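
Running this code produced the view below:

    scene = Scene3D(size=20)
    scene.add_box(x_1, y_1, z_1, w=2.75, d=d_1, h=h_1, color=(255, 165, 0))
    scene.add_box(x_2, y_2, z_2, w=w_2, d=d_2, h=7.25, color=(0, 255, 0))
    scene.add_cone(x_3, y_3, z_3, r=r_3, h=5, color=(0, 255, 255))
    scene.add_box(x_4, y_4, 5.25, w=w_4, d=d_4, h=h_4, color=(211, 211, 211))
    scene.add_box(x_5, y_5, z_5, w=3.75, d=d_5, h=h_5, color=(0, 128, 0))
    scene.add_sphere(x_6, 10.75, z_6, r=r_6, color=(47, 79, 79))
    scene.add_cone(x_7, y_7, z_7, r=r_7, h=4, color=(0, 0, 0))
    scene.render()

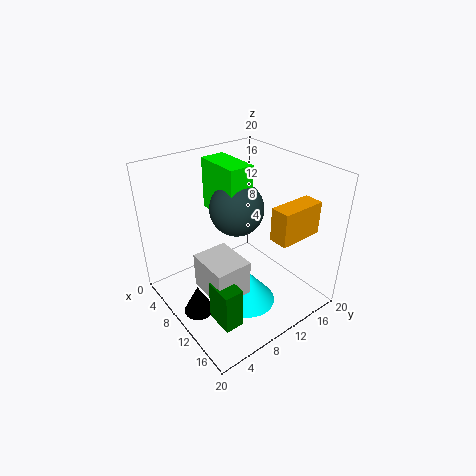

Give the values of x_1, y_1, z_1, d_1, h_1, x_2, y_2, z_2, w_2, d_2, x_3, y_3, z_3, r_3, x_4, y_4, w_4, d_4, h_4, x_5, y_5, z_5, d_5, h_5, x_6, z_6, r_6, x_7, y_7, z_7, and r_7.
x_1 = 13.25, y_1 = 13, z_1 = 10.25, d_1 = 6.5, h_1 = 4.75, x_2 = 3.5, y_2 = 8.75, z_2 = 12.75, w_2 = 6.75, d_2 = 3.5, x_3 = 12.25, y_3 = 10, z_3 = 0.5, r_3 = 4, x_4 = 9.75, y_4 = 3, w_4 = 5.75, d_4 = 4.75, h_4 = 4.75, x_5 = 13.5, y_5 = 2.75, z_5 = 2.5, d_5 = 2.5, h_5 = 5.5, x_6 = 8.75, z_6 = 13.75, r_6 = 3.75, x_7 = 11, y_7 = 2.5, z_7 = 1.75, r_7 = 2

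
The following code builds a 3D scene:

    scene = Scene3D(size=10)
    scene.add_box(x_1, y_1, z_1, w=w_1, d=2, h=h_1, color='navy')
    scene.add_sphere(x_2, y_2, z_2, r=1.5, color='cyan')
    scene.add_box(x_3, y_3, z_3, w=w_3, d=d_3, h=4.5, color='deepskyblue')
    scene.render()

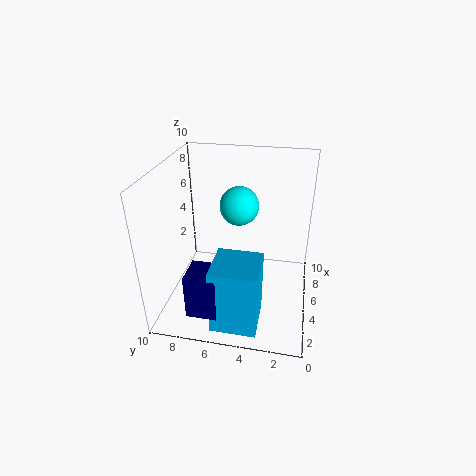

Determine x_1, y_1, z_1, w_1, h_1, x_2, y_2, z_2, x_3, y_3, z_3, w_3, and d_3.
x_1 = 0.5, y_1 = 5.5, z_1 = 1.5, w_1 = 2, h_1 = 3, x_2 = 8, y_2 = 5.5, z_2 = 6, x_3 = 0.5, y_3 = 3, z_3 = 0.5, w_3 = 3, d_3 = 3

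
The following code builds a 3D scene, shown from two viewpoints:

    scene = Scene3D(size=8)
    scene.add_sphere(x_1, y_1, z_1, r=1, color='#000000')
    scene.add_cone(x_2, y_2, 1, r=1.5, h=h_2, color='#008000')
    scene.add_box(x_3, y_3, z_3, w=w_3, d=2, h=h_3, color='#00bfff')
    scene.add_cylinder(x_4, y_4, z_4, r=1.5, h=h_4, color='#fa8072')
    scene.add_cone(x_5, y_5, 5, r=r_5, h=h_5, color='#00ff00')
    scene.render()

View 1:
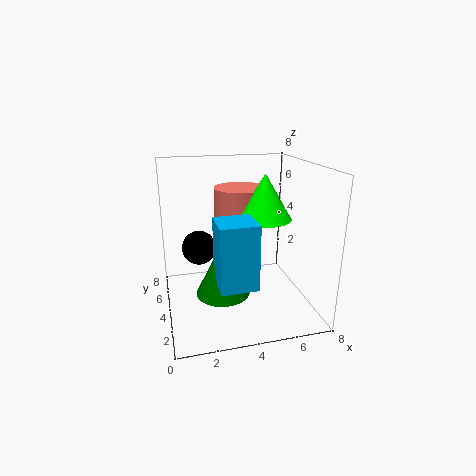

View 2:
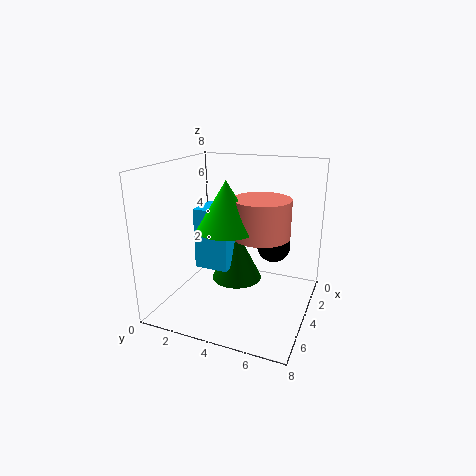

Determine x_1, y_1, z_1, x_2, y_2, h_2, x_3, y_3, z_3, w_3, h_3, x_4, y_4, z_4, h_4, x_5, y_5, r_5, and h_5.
x_1 = 2, y_1 = 5.5, z_1 = 3, x_2 = 3, y_2 = 3.5, h_2 = 3, x_3 = 2.5, y_3 = 1.5, z_3 = 2, w_3 = 2, h_3 = 3.5, x_4 = 4.5, y_4 = 5.5, z_4 = 4.5, h_4 = 2, x_5 = 5.5, y_5 = 4, r_5 = 1.5, h_5 = 2.5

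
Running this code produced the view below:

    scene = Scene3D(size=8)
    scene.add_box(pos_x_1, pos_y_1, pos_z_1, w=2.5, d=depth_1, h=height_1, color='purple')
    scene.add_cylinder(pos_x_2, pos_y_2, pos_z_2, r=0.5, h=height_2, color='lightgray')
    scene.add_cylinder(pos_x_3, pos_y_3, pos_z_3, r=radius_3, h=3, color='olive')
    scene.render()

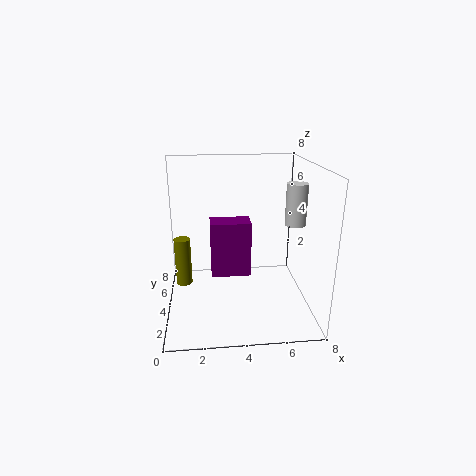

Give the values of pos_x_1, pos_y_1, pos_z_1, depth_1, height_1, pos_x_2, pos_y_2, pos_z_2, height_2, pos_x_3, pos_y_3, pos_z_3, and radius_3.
pos_x_1 = 2.5
pos_y_1 = 5.5
pos_z_1 = 0.75
depth_1 = 1.5
height_1 = 3.5
pos_x_2 = 6.5
pos_y_2 = 1.75
pos_z_2 = 5.5
height_2 = 2
pos_x_3 = 0.75
pos_y_3 = 6
pos_z_3 = 0.25
radius_3 = 0.5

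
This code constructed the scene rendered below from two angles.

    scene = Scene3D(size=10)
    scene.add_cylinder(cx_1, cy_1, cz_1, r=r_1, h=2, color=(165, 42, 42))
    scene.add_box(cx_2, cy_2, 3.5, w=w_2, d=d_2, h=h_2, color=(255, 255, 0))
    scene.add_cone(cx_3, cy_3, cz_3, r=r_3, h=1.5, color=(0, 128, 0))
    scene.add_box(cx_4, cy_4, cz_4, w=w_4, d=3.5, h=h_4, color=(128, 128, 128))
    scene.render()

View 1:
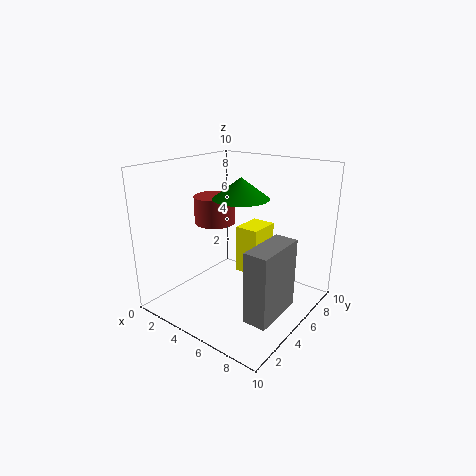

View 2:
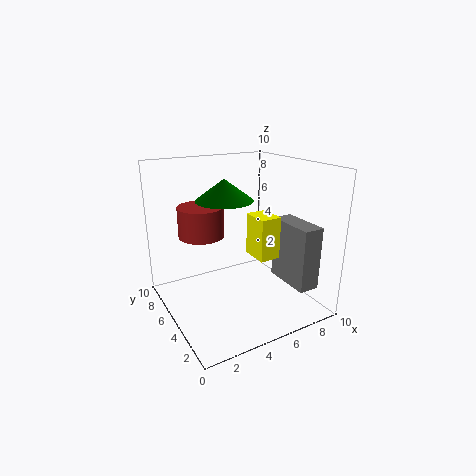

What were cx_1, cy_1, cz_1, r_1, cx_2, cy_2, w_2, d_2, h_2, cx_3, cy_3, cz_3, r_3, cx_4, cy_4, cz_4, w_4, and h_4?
cx_1 = 2.5, cy_1 = 5.5, cz_1 = 5.5, r_1 = 1.5, cx_2 = 6, cy_2 = 3.5, w_2 = 1.5, d_2 = 2, h_2 = 3, cx_3 = 4.5, cy_3 = 6, cz_3 = 7.5, r_3 = 2, cx_4 = 8, cy_4 = 1.5, cz_4 = 1.5, w_4 = 1.5, h_4 = 4.5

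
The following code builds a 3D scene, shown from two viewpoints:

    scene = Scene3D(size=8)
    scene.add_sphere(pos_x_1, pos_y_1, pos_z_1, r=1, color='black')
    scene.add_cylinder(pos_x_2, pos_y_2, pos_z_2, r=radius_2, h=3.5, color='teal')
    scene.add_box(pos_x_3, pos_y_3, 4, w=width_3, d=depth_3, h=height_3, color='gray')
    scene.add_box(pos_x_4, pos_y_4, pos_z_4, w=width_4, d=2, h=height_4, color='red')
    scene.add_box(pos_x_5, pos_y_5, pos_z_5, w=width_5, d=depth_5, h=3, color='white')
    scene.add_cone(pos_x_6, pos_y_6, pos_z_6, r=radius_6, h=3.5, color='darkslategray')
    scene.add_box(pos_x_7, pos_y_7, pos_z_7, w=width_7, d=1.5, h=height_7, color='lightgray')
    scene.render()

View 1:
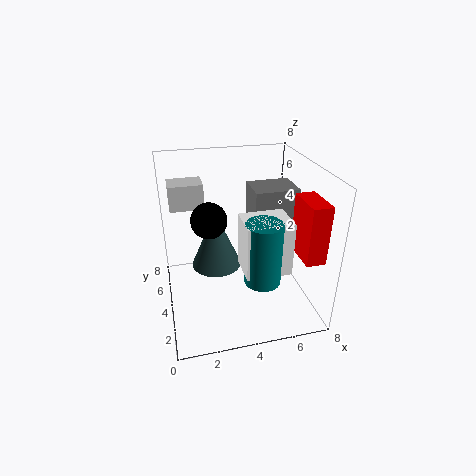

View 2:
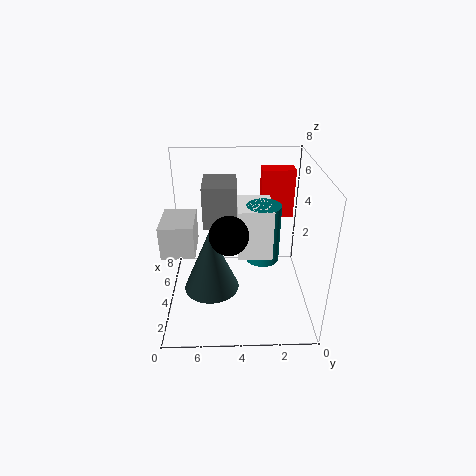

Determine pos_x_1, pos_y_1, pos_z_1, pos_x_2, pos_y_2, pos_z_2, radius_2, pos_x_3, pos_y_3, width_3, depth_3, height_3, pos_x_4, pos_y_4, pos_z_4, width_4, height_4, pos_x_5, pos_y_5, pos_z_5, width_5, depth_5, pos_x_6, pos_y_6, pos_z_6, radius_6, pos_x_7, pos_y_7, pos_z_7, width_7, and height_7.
pos_x_1 = 2.5, pos_y_1 = 4.5, pos_z_1 = 5, pos_x_2 = 5, pos_y_2 = 2.5, pos_z_2 = 2, radius_2 = 1, pos_x_3 = 5, pos_y_3 = 4, width_3 = 2.5, depth_3 = 2, height_3 = 2.5, pos_x_4 = 6.5, pos_y_4 = 0.5, pos_z_4 = 4, width_4 = 1, height_4 = 3, pos_x_5 = 4, pos_y_5 = 2, pos_z_5 = 2.5, width_5 = 2.5, depth_5 = 2, pos_x_6 = 3, pos_y_6 = 5.5, pos_z_6 = 1.5, radius_6 = 1.5, pos_x_7 = 0.5, pos_y_7 = 6, pos_z_7 = 5, width_7 = 2, height_7 = 1.5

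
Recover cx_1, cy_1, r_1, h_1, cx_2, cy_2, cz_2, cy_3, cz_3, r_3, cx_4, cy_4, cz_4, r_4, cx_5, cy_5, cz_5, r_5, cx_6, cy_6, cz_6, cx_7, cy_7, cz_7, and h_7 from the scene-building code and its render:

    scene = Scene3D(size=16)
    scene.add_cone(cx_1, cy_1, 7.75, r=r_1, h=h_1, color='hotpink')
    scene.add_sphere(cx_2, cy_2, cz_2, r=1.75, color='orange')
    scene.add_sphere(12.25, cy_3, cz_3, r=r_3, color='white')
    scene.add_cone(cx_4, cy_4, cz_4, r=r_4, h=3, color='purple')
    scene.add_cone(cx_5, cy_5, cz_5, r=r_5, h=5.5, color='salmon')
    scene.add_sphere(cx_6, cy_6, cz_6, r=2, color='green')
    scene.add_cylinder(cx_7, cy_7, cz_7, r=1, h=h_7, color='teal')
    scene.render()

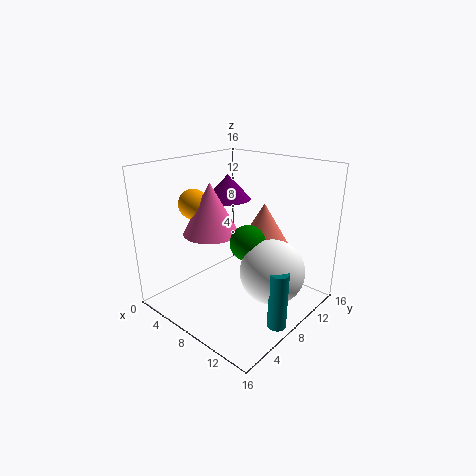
cx_1 = 4.25
cy_1 = 7.5
r_1 = 3.25
h_1 = 6
cx_2 = 2.25
cy_2 = 6.75
cz_2 = 11
cy_3 = 8.75
cz_3 = 5
r_3 = 3.5
cx_4 = 3.75
cy_4 = 11
cz_4 = 11
r_4 = 2.75
cx_5 = 8.75
cy_5 = 11.75
cz_5 = 5.75
r_5 = 3.25
cx_6 = 9
cy_6 = 8.5
cz_6 = 7.5
cx_7 = 14.5
cy_7 = 6.75
cz_7 = 0.25
h_7 = 6.25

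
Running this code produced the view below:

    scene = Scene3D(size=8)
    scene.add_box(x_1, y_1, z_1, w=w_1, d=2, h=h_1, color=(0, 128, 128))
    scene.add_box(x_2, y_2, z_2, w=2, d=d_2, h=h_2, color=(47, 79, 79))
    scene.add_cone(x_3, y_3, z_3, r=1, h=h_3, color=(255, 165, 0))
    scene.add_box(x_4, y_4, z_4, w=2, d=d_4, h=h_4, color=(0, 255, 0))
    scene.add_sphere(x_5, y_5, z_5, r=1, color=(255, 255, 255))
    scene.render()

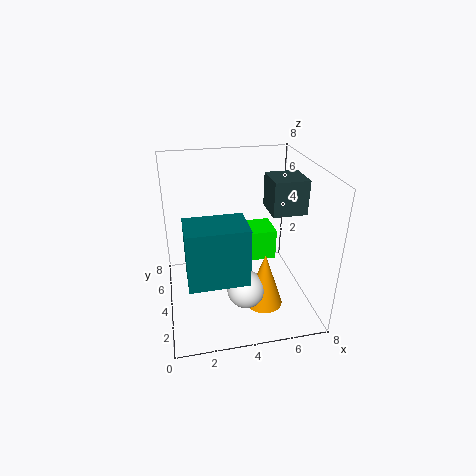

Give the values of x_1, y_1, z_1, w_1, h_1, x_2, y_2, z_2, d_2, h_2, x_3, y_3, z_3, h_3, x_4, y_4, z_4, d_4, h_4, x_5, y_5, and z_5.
x_1 = 1; y_1 = 1; z_1 = 3; w_1 = 3; h_1 = 3; x_2 = 6; y_2 = 4; z_2 = 5; d_2 = 2; h_2 = 2; x_3 = 5; y_3 = 2; z_3 = 1; h_3 = 3; x_4 = 5; y_4 = 6; z_4 = 1; d_4 = 2; h_4 = 2; x_5 = 4; y_5 = 2; z_5 = 2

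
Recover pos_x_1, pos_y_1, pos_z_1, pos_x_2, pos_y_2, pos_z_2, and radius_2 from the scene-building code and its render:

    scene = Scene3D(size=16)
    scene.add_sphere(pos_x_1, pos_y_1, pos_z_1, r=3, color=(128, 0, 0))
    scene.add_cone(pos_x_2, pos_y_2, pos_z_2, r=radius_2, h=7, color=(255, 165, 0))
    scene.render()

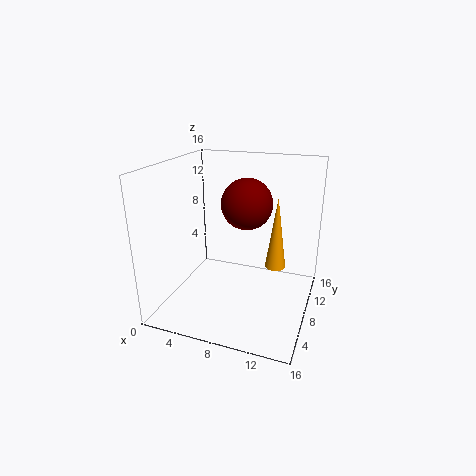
pos_x_1 = 8
pos_y_1 = 11
pos_z_1 = 11
pos_x_2 = 13
pos_y_2 = 5
pos_z_2 = 7
radius_2 = 1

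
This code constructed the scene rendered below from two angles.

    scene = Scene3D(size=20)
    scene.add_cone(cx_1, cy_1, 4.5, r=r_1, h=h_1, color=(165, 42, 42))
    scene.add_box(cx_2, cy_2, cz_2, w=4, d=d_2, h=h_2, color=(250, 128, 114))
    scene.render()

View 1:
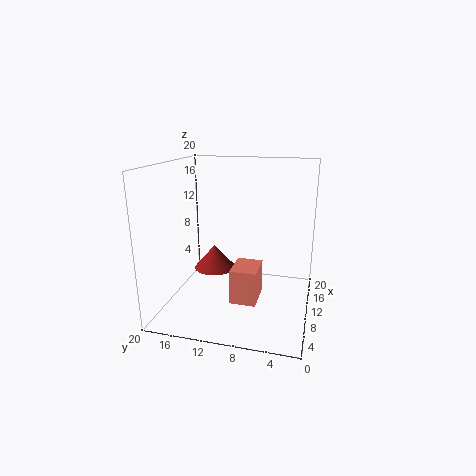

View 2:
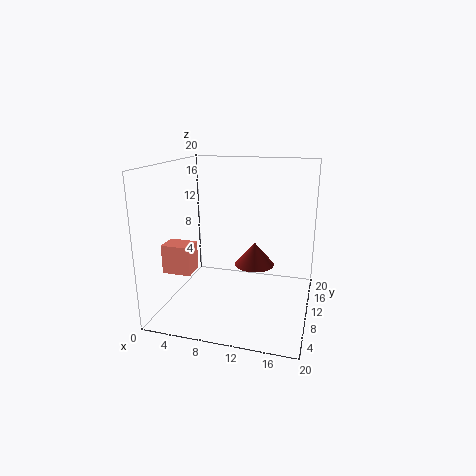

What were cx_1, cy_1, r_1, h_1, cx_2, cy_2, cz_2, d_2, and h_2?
cx_1 = 11.5
cy_1 = 14
r_1 = 3
h_1 = 3.5
cx_2 = 0.5
cy_2 = 5.5
cz_2 = 5.5
d_2 = 3
h_2 = 4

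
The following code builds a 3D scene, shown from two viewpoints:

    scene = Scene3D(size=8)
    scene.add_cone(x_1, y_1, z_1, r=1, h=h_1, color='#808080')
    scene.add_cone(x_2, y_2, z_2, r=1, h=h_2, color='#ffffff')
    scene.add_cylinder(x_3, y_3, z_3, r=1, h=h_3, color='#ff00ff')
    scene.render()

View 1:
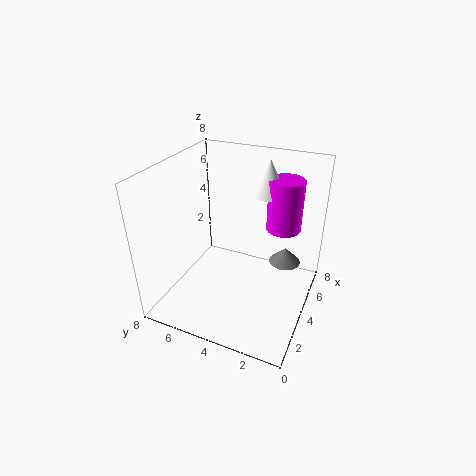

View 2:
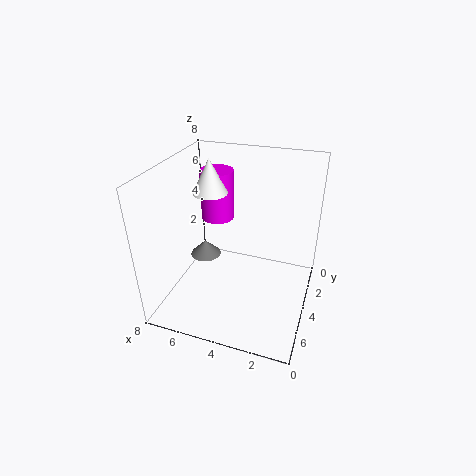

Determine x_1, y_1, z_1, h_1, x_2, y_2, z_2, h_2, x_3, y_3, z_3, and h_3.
x_1 = 7, y_1 = 2, z_1 = 1, h_1 = 1, x_2 = 6, y_2 = 3, z_2 = 6, h_2 = 2, x_3 = 6, y_3 = 2, z_3 = 4, h_3 = 3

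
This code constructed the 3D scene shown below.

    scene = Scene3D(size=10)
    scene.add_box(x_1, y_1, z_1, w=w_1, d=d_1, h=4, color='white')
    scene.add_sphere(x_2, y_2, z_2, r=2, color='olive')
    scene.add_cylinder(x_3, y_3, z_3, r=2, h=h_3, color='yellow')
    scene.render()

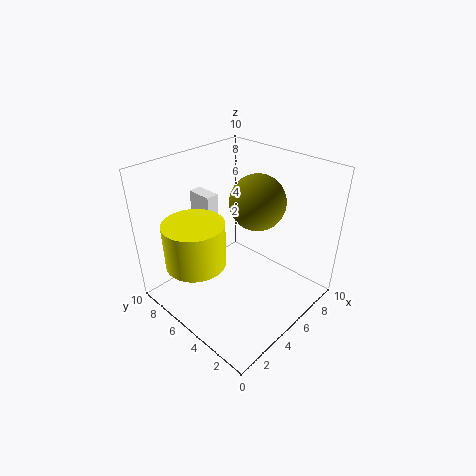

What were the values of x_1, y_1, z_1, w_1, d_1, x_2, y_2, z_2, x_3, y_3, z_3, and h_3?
x_1 = 5; y_1 = 8; z_1 = 3; w_1 = 1; d_1 = 2; x_2 = 7; y_2 = 5; z_2 = 7; x_3 = 2; y_3 = 6; z_3 = 4; h_3 = 3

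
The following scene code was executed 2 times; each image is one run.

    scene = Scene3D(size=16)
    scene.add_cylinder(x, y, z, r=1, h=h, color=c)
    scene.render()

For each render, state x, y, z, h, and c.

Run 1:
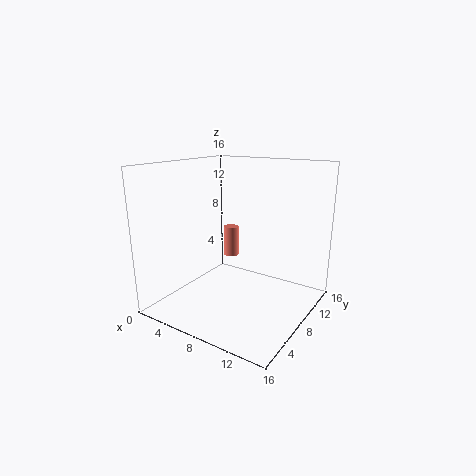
x = 3; y = 14; z = 3; h = 4; c = 'salmon'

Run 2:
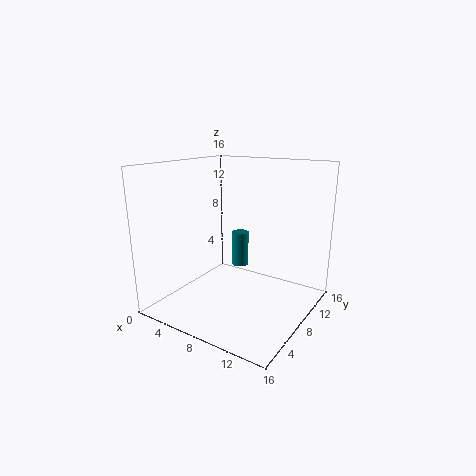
x = 7; y = 10; z = 4; h = 4; c = 'teal'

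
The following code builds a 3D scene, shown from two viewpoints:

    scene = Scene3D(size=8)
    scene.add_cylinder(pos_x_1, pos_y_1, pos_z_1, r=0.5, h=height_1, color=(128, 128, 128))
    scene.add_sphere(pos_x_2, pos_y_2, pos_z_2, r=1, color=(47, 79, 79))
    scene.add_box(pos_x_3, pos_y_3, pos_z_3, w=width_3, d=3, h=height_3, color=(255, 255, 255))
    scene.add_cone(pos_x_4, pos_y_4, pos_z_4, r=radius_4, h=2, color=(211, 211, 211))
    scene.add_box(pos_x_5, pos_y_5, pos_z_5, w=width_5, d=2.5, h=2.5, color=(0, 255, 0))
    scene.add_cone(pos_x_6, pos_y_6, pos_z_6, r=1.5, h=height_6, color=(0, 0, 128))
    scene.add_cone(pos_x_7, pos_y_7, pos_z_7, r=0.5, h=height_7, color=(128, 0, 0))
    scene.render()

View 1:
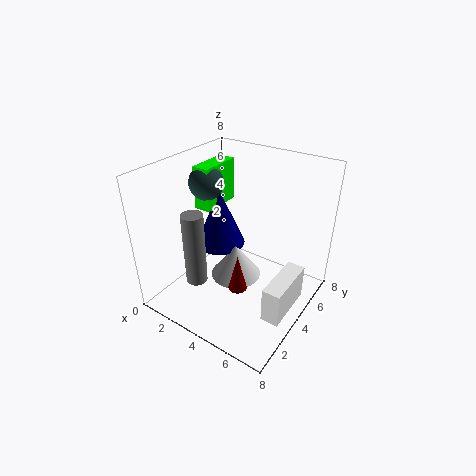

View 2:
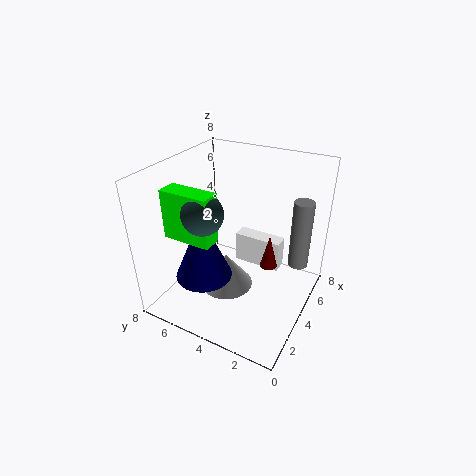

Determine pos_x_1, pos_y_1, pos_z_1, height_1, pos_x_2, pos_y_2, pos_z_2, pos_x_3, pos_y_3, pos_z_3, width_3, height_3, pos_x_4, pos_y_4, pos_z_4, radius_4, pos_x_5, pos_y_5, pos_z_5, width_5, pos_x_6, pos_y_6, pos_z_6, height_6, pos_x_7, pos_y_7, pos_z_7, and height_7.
pos_x_1 = 4; pos_y_1 = 0.5; pos_z_1 = 3.5; height_1 = 3.5; pos_x_2 = 1.5; pos_y_2 = 4.5; pos_z_2 = 6.5; pos_x_3 = 6.5; pos_y_3 = 2.5; pos_z_3 = 0.5; width_3 = 1; height_3 = 2; pos_x_4 = 3.5; pos_y_4 = 4.5; pos_z_4 = 1; radius_4 = 1.5; pos_x_5 = 1; pos_y_5 = 4; pos_z_5 = 5; width_5 = 1; pos_x_6 = 2; pos_y_6 = 5; pos_z_6 = 2.5; height_6 = 3.5; pos_x_7 = 5; pos_y_7 = 2.5; pos_z_7 = 2; height_7 = 2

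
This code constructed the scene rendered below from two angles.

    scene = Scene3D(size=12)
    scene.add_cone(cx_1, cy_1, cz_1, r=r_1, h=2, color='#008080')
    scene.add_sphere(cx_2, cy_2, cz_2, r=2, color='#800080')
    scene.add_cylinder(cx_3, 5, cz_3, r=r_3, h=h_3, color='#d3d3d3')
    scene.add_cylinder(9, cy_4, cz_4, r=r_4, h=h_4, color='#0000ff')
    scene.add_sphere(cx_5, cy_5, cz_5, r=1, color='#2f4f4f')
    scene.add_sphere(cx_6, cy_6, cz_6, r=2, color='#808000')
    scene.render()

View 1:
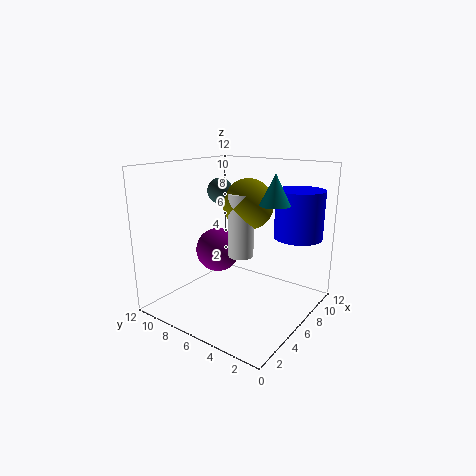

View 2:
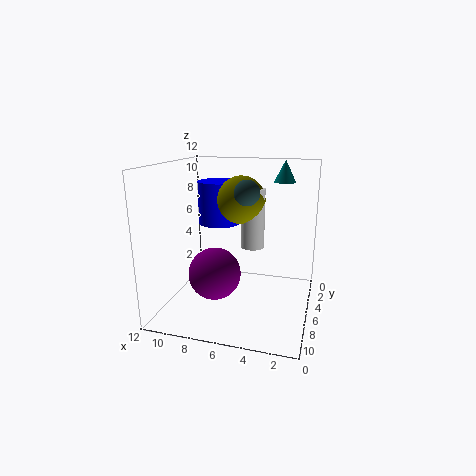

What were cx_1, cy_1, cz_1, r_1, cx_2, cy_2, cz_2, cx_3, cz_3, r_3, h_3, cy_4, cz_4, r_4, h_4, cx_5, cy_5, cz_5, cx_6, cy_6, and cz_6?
cx_1 = 3
cy_1 = 1
cz_1 = 10
r_1 = 1
cx_2 = 7
cy_2 = 9
cz_2 = 4
cx_3 = 5
cz_3 = 5
r_3 = 1
h_3 = 5
cy_4 = 2
cz_4 = 6
r_4 = 2
h_4 = 4
cx_5 = 5
cy_5 = 7
cz_5 = 10
cx_6 = 6
cy_6 = 5
cz_6 = 9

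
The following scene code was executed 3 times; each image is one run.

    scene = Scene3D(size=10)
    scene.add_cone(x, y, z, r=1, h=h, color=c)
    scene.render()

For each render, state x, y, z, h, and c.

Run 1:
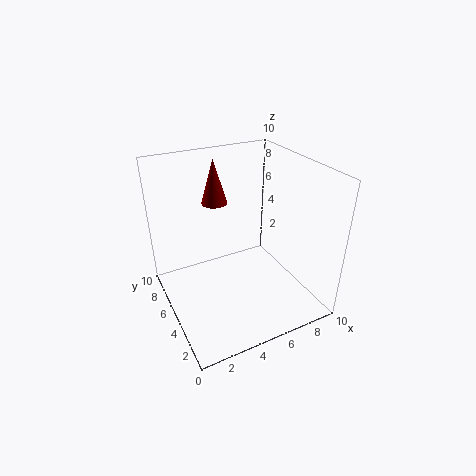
x = 5
y = 9
z = 6
h = 3.5
c = 'maroon'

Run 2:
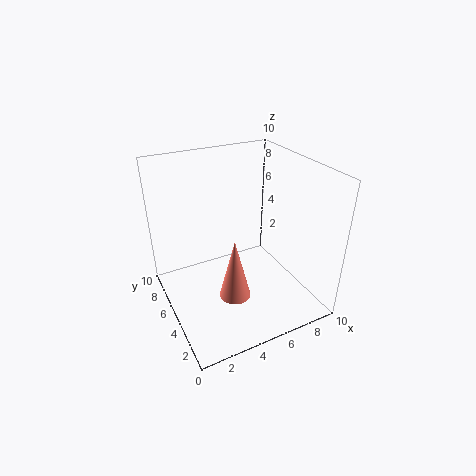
x = 3.5
y = 2.5
z = 2.5
h = 4
c = 'salmon'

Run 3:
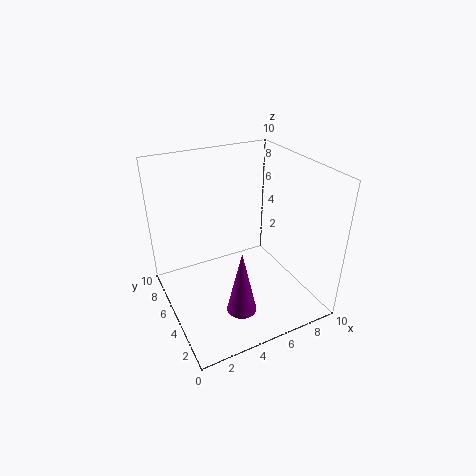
x = 4
y = 2.5
z = 1
h = 4.5
c = 'purple'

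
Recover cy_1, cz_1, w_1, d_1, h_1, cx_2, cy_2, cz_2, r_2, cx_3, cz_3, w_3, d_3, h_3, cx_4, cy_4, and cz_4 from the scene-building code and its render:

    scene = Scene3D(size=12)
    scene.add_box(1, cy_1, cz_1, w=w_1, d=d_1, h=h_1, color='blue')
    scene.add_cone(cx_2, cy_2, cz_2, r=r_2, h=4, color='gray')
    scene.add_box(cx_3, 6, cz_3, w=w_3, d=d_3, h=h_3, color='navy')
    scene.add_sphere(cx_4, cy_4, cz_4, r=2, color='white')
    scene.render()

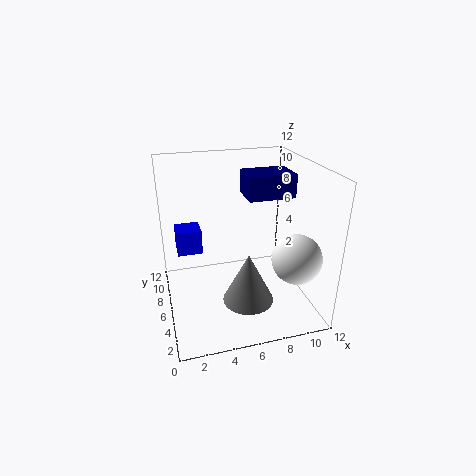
cy_1 = 6; cz_1 = 5; w_1 = 2; d_1 = 2; h_1 = 2; cx_2 = 6; cy_2 = 3; cz_2 = 2; r_2 = 2; cx_3 = 7; cz_3 = 9; w_3 = 4; d_3 = 3; h_3 = 2; cx_4 = 10; cy_4 = 3; cz_4 = 5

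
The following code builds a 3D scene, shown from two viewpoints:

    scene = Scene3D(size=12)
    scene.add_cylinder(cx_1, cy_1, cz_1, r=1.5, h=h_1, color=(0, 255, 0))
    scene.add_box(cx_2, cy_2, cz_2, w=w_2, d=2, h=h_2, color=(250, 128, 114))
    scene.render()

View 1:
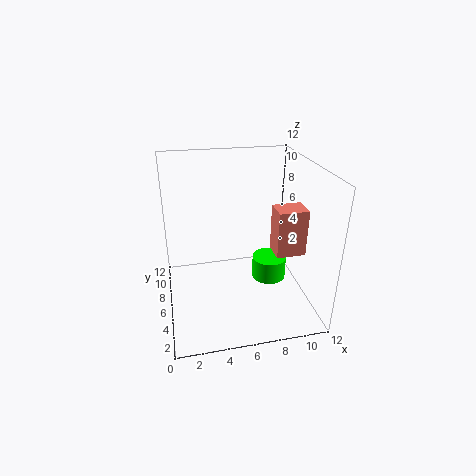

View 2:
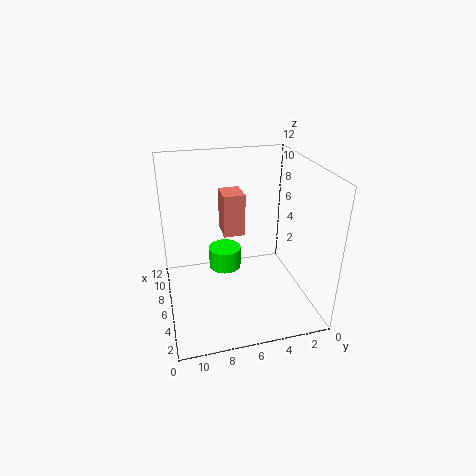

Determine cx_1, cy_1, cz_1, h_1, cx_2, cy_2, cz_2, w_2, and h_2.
cx_1 = 9, cy_1 = 6.5, cz_1 = 1.5, h_1 = 2, cx_2 = 9, cy_2 = 4.5, cz_2 = 4.5, w_2 = 2.5, h_2 = 4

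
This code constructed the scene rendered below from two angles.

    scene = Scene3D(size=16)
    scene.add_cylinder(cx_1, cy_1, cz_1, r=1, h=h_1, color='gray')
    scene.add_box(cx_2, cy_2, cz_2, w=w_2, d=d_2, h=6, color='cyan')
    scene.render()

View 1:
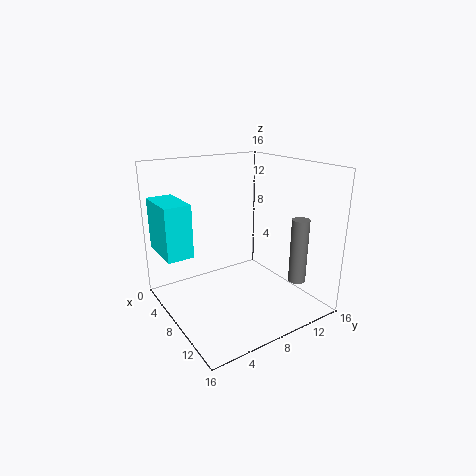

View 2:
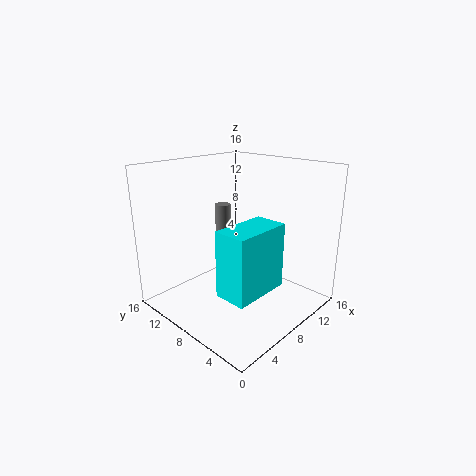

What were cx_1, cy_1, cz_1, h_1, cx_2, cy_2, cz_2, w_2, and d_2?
cx_1 = 11.5; cy_1 = 14; cz_1 = 2.5; h_1 = 7.5; cx_2 = 0.5; cy_2 = 0.5; cz_2 = 6; w_2 = 5.5; d_2 = 3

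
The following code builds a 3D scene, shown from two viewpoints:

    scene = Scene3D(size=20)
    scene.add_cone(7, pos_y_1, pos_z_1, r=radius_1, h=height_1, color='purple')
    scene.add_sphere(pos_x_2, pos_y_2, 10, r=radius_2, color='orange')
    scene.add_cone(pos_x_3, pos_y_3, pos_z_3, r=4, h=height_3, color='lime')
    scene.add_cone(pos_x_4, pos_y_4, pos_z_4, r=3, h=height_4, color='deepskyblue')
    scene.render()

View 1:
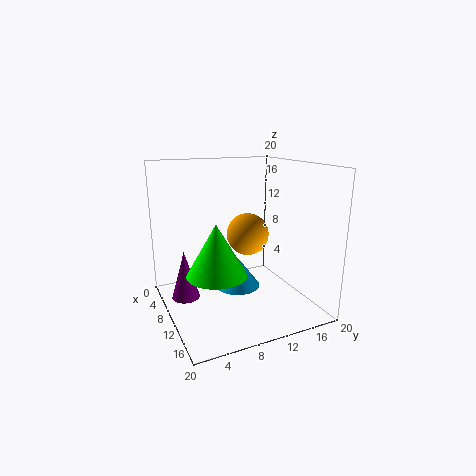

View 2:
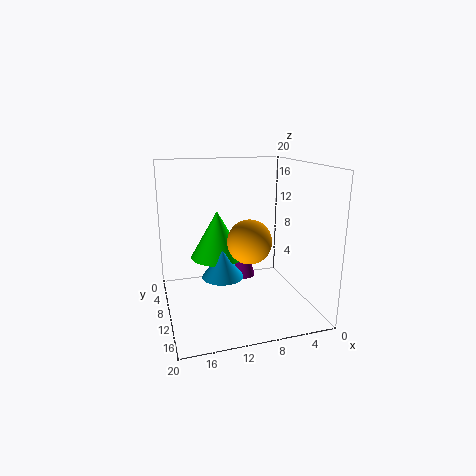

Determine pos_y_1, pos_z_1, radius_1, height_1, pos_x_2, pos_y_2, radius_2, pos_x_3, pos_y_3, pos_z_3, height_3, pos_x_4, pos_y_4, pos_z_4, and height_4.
pos_y_1 = 3, pos_z_1 = 1, radius_1 = 2, height_1 = 7, pos_x_2 = 9, pos_y_2 = 12, radius_2 = 3, pos_x_3 = 12, pos_y_3 = 6, pos_z_3 = 6, height_3 = 7, pos_x_4 = 12, pos_y_4 = 9, pos_z_4 = 4, height_4 = 4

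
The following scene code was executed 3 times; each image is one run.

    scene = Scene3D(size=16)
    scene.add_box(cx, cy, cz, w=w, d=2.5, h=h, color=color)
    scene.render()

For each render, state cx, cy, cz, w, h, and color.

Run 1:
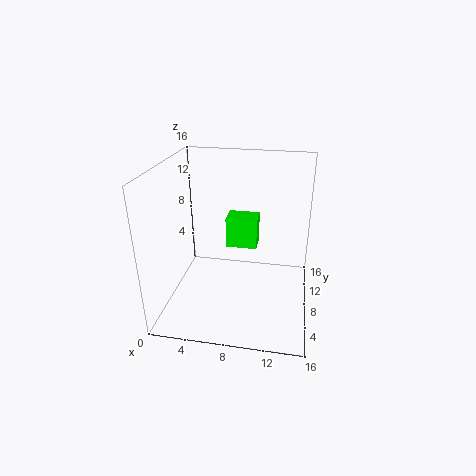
cx = 6.5, cy = 8.5, cz = 6.5, w = 3.5, h = 3.5, color = 'lime'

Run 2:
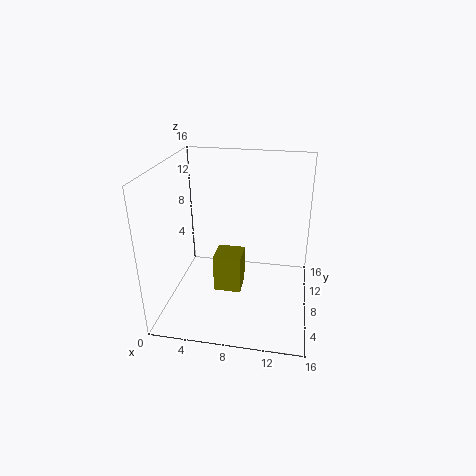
cx = 7, cy = 1, cz = 6, w = 2.5, h = 3.5, color = 'olive'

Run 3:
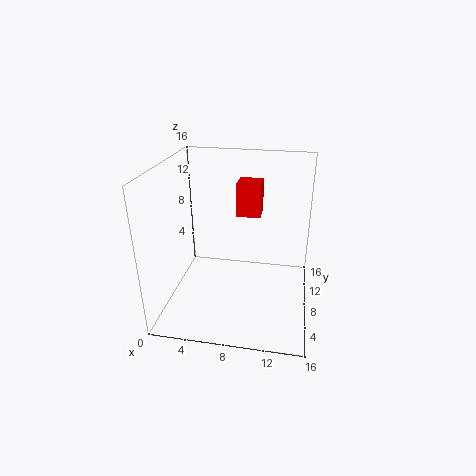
cx = 8, cy = 7, cz = 11, w = 2.5, h = 3.5, color = 'red'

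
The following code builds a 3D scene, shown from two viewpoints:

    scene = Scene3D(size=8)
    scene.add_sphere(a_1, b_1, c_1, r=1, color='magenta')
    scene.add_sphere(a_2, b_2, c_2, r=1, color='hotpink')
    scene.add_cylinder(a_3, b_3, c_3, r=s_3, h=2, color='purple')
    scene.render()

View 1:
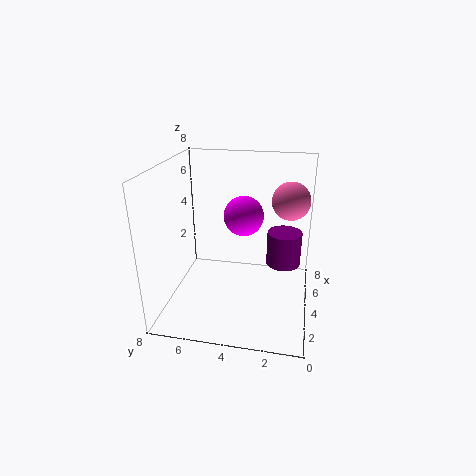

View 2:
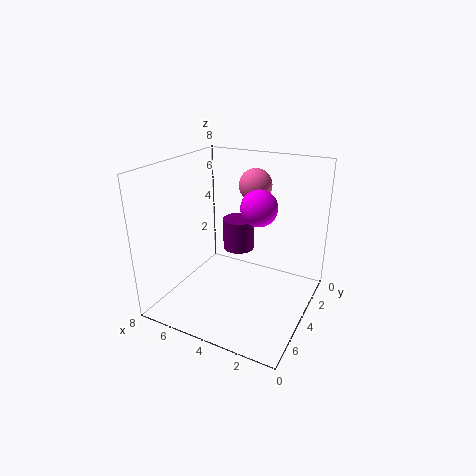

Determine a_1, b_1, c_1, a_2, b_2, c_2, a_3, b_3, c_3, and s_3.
a_1 = 3; b_1 = 3.5; c_1 = 5.75; a_2 = 4.25; b_2 = 1.25; c_2 = 6.25; a_3 = 5.25; b_3 = 1.5; c_3 = 2; s_3 = 1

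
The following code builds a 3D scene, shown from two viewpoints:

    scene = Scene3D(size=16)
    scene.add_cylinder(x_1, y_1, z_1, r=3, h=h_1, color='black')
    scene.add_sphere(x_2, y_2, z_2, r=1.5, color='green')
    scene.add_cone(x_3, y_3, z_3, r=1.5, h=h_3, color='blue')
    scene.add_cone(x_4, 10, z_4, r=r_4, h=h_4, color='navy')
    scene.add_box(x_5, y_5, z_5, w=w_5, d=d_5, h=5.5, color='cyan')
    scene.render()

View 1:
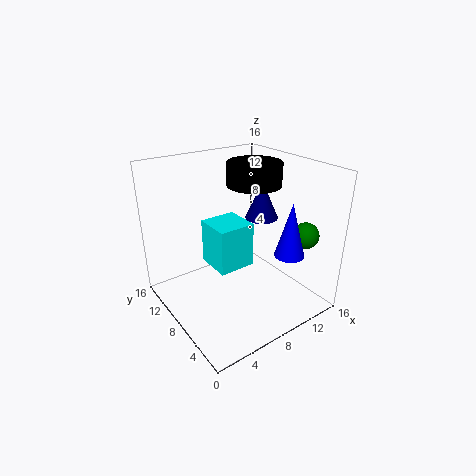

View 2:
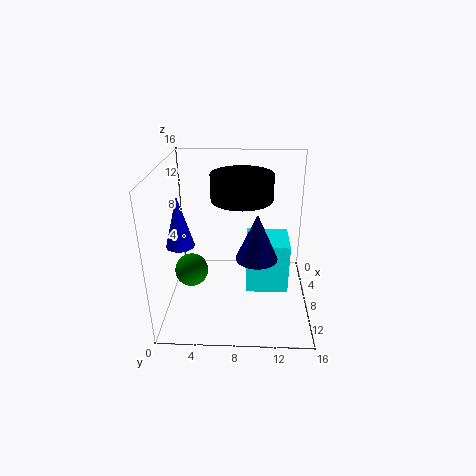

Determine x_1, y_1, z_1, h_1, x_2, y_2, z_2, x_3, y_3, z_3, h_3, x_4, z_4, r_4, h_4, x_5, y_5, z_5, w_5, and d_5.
x_1 = 10.5; y_1 = 8.5; z_1 = 13.5; h_1 = 2.5; x_2 = 14.5; y_2 = 4; z_2 = 8; x_3 = 10; y_3 = 2; z_3 = 8; h_3 = 5.5; x_4 = 13; z_4 = 8.5; r_4 = 2; h_4 = 4.5; x_5 = 6.5; y_5 = 9; z_5 = 3; w_5 = 4.5; d_5 = 4.5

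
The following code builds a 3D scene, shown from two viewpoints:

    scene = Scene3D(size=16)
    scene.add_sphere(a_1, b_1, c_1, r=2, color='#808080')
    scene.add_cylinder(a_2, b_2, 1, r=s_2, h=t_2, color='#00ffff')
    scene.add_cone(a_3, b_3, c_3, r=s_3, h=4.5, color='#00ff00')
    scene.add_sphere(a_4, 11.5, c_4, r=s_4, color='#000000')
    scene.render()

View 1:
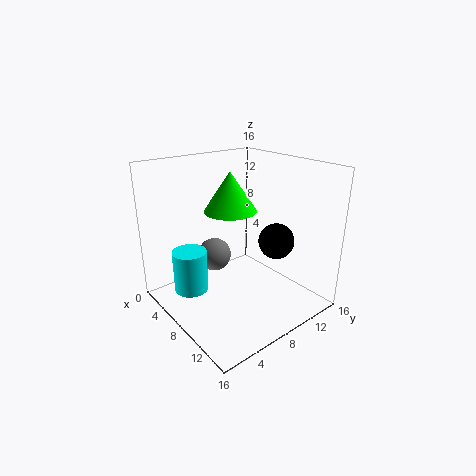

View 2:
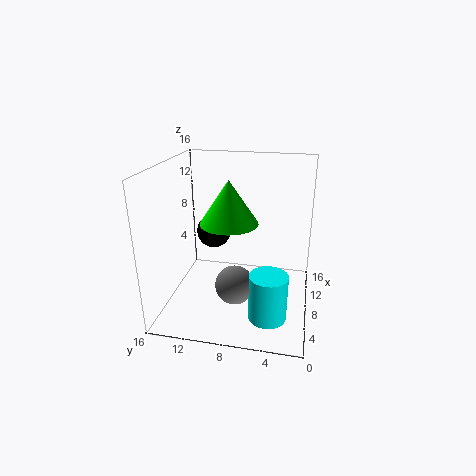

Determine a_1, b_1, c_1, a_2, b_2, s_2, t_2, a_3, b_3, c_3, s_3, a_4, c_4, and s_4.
a_1 = 4, b_1 = 7.5, c_1 = 4.5, a_2 = 4, b_2 = 4, s_2 = 2, t_2 = 5, a_3 = 6, b_3 = 8.5, c_3 = 10.5, s_3 = 3, a_4 = 10.5, c_4 = 7.5, s_4 = 2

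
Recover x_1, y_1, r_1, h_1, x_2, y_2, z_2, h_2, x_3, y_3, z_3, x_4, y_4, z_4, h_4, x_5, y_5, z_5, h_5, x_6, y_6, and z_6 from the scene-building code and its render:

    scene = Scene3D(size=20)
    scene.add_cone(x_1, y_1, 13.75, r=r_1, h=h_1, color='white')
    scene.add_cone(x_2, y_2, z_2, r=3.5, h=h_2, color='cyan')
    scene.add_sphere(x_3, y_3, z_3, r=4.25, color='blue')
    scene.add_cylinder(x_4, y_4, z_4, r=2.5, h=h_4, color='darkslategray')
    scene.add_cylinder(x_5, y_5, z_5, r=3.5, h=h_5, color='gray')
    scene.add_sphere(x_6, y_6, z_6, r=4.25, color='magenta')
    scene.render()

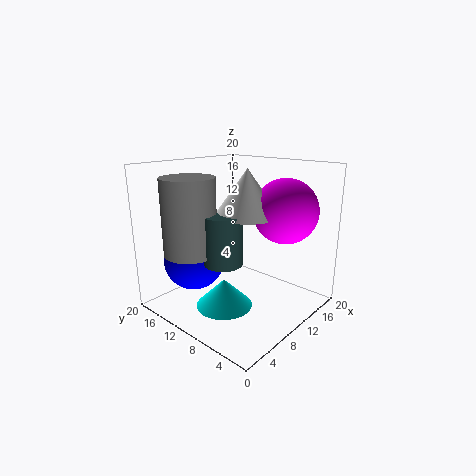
x_1 = 9.5; y_1 = 8; r_1 = 4.25; h_1 = 6; x_2 = 4.25; y_2 = 7.25; z_2 = 3.25; h_2 = 3.5; x_3 = 6; y_3 = 14.75; z_3 = 6.75; x_4 = 6; y_4 = 9; z_4 = 7.75; h_4 = 6.5; x_5 = 4; y_5 = 13; z_5 = 8.75; h_5 = 10; x_6 = 12.75; y_6 = 4.25; z_6 = 14.25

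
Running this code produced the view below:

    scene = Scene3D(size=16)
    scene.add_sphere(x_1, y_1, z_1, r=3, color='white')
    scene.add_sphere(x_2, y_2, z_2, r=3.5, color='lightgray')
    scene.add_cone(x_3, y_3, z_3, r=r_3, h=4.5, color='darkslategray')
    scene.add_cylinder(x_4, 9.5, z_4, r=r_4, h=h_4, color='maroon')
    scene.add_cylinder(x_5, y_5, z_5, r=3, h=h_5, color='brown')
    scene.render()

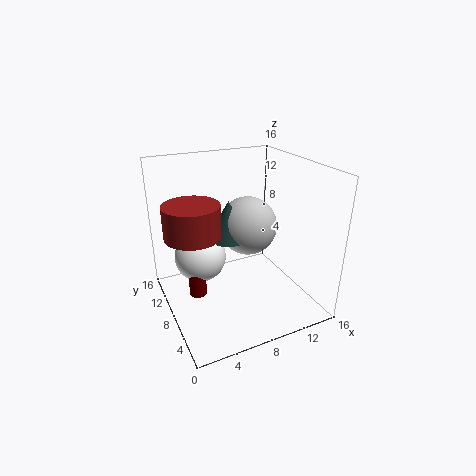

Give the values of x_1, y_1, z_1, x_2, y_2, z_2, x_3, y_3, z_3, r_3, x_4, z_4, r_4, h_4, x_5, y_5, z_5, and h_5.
x_1 = 4.5, y_1 = 11, z_1 = 5, x_2 = 10.5, y_2 = 10.5, z_2 = 8, x_3 = 8, y_3 = 10.5, z_3 = 7, r_3 = 2.5, x_4 = 3.5, z_4 = 1, r_4 = 1, h_4 = 3.5, x_5 = 3, y_5 = 8.5, z_5 = 9, h_5 = 3.5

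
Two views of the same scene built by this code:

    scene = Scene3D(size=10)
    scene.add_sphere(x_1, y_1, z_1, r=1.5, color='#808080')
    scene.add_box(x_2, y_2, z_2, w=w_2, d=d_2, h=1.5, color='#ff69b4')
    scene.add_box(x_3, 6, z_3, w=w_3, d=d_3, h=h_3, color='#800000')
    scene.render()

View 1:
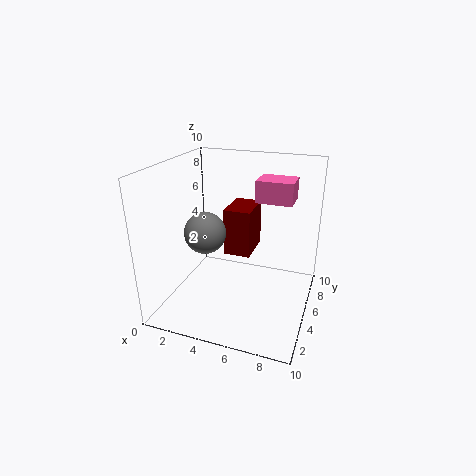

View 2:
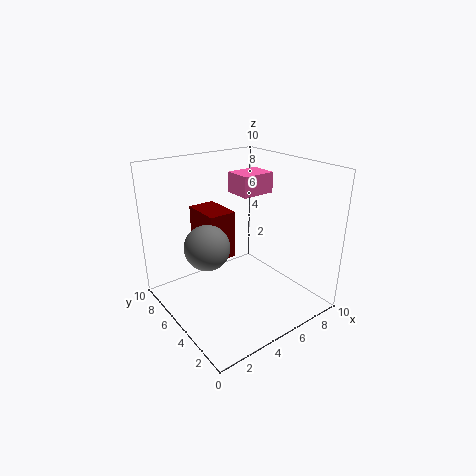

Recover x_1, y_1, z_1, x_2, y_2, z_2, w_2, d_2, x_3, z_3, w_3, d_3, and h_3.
x_1 = 2.5; y_1 = 5; z_1 = 5; x_2 = 6; y_2 = 5.5; z_2 = 7.5; w_2 = 2.5; d_2 = 2; x_3 = 3.5; z_3 = 3; w_3 = 2; d_3 = 3; h_3 = 3.5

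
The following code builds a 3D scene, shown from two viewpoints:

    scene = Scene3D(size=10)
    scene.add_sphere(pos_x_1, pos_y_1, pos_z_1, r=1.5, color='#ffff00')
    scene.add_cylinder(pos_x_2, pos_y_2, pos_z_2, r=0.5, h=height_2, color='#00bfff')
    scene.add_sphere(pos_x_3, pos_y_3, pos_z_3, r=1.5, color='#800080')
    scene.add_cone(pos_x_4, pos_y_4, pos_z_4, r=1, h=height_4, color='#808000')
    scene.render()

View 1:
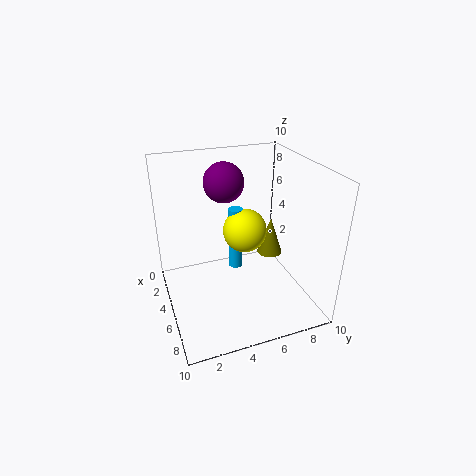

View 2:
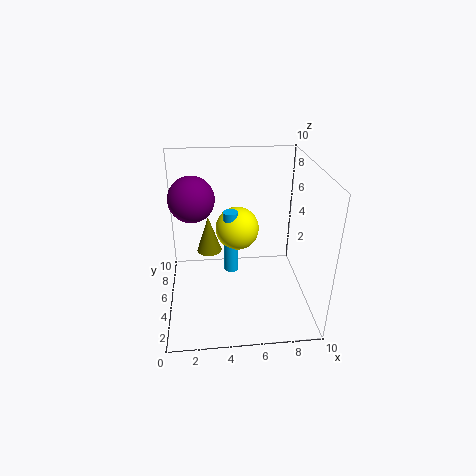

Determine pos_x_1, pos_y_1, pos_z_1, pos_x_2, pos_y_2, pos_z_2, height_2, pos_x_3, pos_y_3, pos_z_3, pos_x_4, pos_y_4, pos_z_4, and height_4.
pos_x_1 = 5; pos_y_1 = 5.5; pos_z_1 = 5.5; pos_x_2 = 4.5; pos_y_2 = 5; pos_z_2 = 2.5; height_2 = 4.5; pos_x_3 = 2; pos_y_3 = 5; pos_z_3 = 8; pos_x_4 = 3; pos_y_4 = 8.5; pos_z_4 = 2; height_4 = 3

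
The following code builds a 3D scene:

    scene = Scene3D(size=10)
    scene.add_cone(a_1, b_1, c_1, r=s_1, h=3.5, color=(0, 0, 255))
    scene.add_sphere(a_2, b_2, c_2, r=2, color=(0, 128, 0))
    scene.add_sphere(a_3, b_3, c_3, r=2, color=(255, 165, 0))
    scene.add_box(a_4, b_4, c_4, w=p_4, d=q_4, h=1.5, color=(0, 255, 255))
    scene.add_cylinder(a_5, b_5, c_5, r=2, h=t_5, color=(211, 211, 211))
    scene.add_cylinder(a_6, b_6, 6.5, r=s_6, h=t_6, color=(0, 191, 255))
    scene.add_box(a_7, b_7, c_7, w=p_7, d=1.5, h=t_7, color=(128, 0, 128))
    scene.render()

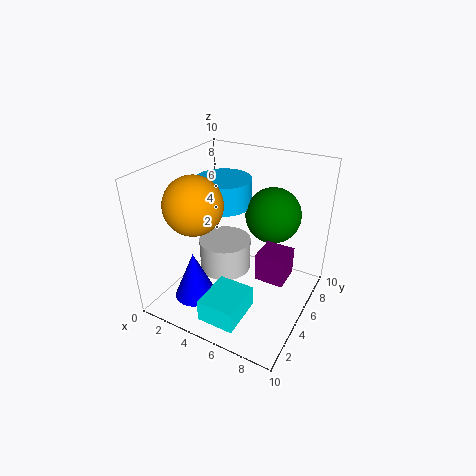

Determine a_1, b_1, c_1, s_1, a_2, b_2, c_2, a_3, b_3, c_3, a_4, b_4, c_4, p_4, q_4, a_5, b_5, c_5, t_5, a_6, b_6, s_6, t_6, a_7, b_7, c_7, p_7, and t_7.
a_1 = 2.5; b_1 = 3; c_1 = 0.5; s_1 = 1.5; a_2 = 6.5; b_2 = 7.5; c_2 = 6; a_3 = 2.5; b_3 = 3.5; c_3 = 7.5; a_4 = 4.5; b_4 = 0.5; c_4 = 1; p_4 = 2.5; q_4 = 3; a_5 = 3; b_5 = 6.5; c_5 = 1; t_5 = 2.5; a_6 = 3; b_6 = 6.5; s_6 = 2; t_6 = 2; a_7 = 8.5; b_7 = 0.5; c_7 = 6; p_7 = 1.5; t_7 = 1.5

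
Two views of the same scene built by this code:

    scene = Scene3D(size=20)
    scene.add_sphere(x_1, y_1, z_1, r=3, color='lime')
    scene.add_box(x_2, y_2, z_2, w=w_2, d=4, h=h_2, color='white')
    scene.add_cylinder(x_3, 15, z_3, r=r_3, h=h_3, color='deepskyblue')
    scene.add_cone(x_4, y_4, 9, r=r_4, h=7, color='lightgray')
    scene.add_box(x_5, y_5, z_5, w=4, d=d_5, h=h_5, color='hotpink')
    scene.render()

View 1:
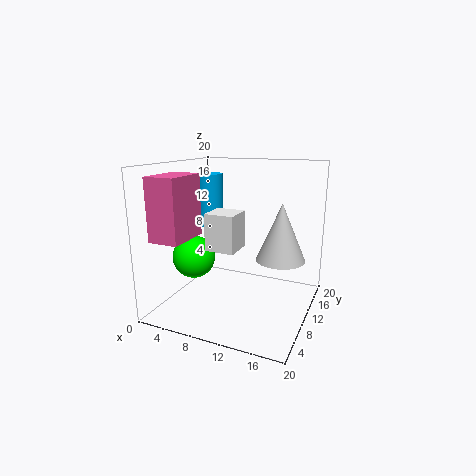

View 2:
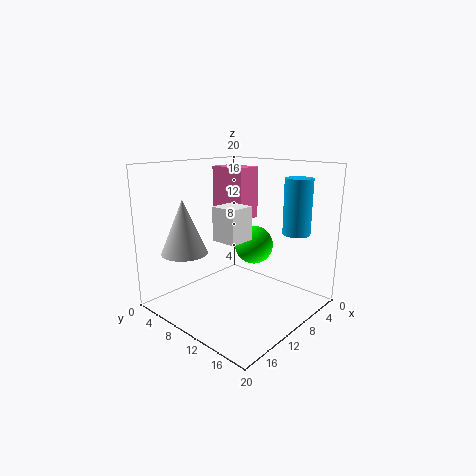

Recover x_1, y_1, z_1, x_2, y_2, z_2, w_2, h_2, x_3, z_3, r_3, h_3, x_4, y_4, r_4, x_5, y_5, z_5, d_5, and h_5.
x_1 = 4; y_1 = 8; z_1 = 7; x_2 = 7; y_2 = 6; z_2 = 9; w_2 = 4; h_2 = 5; x_3 = 3; z_3 = 10; r_3 = 2; h_3 = 8; x_4 = 17; y_4 = 7; r_4 = 3; x_5 = 2; y_5 = 1; z_5 = 11; d_5 = 6; h_5 = 8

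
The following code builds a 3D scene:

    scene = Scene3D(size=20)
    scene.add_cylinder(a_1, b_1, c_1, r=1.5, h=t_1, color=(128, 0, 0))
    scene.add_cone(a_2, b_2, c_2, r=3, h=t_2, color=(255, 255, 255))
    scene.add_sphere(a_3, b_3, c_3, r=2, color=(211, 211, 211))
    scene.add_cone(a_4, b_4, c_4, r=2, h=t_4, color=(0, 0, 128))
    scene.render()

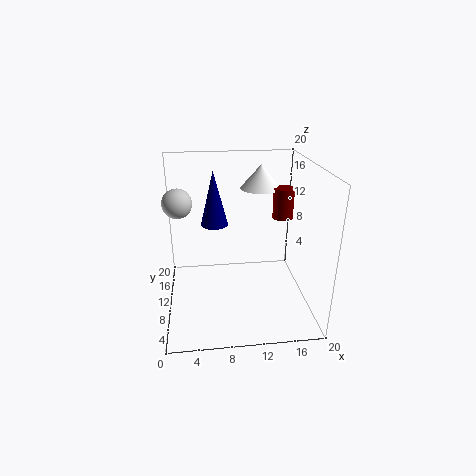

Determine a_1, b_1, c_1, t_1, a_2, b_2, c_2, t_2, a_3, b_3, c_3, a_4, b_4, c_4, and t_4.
a_1 = 17
b_1 = 13
c_1 = 11.5
t_1 = 4.5
a_2 = 14
b_2 = 15
c_2 = 15.5
t_2 = 3.5
a_3 = 2
b_3 = 11
c_3 = 15
a_4 = 7
b_4 = 14
c_4 = 10.5
t_4 = 8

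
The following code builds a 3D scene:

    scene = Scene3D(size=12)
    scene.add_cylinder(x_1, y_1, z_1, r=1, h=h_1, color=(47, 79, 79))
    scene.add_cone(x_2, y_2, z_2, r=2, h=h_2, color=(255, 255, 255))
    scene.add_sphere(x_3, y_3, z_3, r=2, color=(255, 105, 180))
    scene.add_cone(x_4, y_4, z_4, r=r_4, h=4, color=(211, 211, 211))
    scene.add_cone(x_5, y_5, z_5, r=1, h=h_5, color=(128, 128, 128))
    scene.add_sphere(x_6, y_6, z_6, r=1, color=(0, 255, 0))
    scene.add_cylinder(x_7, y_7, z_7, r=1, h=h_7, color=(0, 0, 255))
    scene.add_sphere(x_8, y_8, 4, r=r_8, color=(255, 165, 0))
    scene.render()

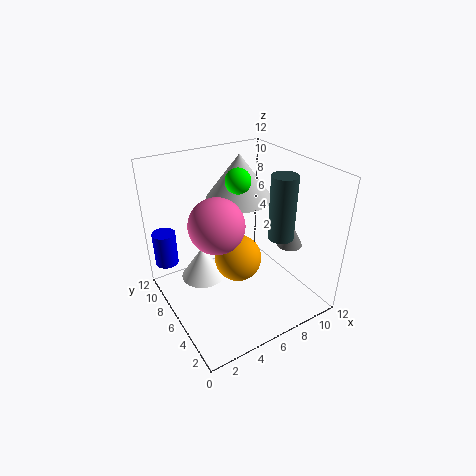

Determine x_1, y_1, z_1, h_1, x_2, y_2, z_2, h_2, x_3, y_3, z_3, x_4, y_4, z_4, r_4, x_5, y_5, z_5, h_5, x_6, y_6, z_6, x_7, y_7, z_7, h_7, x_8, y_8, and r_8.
x_1 = 8
y_1 = 3
z_1 = 7
h_1 = 5
x_2 = 4
y_2 = 9
z_2 = 1
h_2 = 3
x_3 = 3
y_3 = 4
z_3 = 9
x_4 = 8
y_4 = 9
z_4 = 8
r_4 = 3
x_5 = 9
y_5 = 3
z_5 = 6
h_5 = 2
x_6 = 6
y_6 = 6
z_6 = 11
x_7 = 1
y_7 = 10
z_7 = 3
h_7 = 3
x_8 = 6
y_8 = 6
r_8 = 2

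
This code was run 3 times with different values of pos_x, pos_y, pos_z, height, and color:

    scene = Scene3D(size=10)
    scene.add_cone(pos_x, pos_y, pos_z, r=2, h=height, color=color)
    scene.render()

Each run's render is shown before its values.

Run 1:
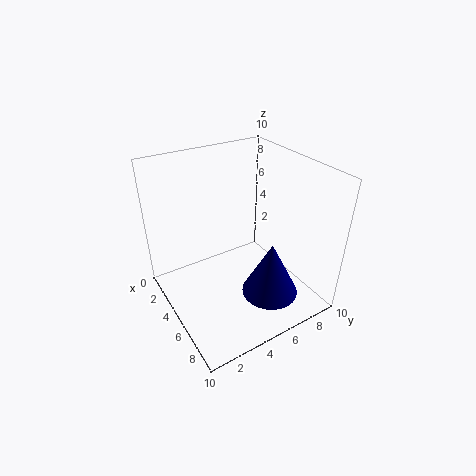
pos_x = 7
pos_y = 6.5
pos_z = 1
height = 4
color = 'navy'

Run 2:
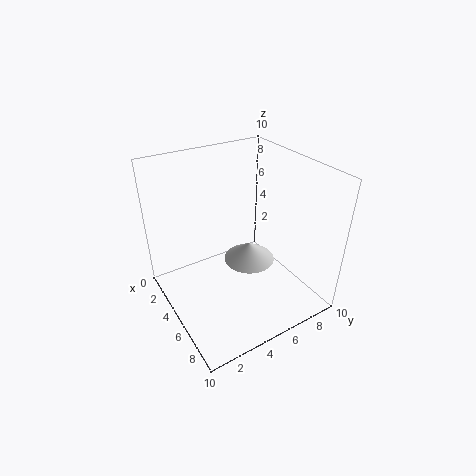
pos_x = 3.5
pos_y = 7
pos_z = 1.5
height = 1.5
color = 'lightgray'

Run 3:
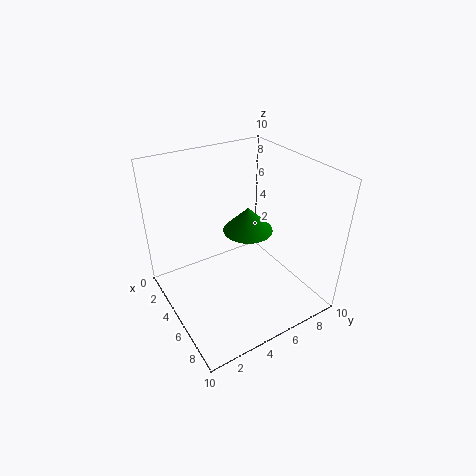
pos_x = 2.5
pos_y = 7.5
pos_z = 3.5
height = 2
color = 'green'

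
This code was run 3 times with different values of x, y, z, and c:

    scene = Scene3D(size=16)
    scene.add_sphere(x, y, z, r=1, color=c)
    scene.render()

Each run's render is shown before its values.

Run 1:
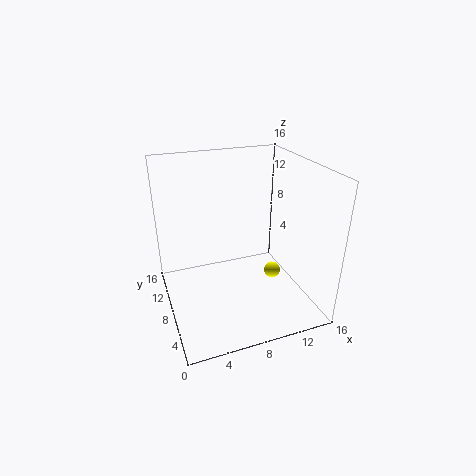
x = 13; y = 9; z = 2; c = 'yellow'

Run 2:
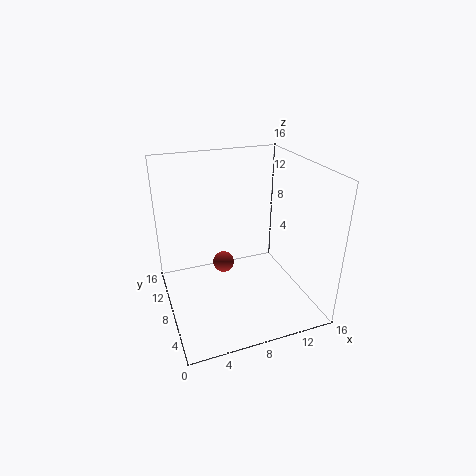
x = 5; y = 4; z = 8; c = 'brown'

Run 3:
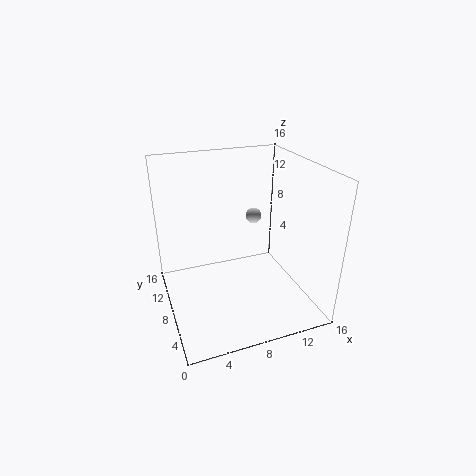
x = 12; y = 13; z = 8; c = 'lightgray'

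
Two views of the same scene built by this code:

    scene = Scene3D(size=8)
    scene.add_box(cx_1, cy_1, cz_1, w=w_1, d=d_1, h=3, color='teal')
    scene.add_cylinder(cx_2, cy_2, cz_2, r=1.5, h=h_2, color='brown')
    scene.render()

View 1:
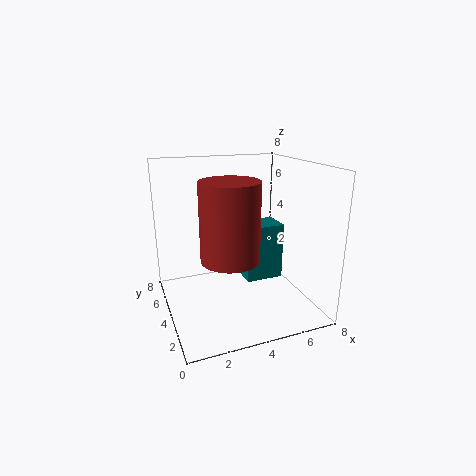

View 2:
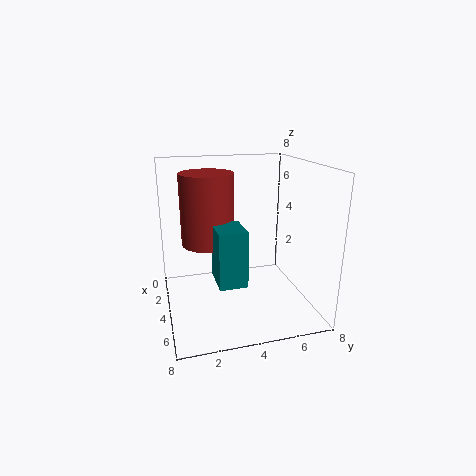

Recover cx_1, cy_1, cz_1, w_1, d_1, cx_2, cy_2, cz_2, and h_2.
cx_1 = 4
cy_1 = 2.5
cz_1 = 2
w_1 = 2
d_1 = 1.5
cx_2 = 3
cy_2 = 2.5
cz_2 = 3.5
h_2 = 4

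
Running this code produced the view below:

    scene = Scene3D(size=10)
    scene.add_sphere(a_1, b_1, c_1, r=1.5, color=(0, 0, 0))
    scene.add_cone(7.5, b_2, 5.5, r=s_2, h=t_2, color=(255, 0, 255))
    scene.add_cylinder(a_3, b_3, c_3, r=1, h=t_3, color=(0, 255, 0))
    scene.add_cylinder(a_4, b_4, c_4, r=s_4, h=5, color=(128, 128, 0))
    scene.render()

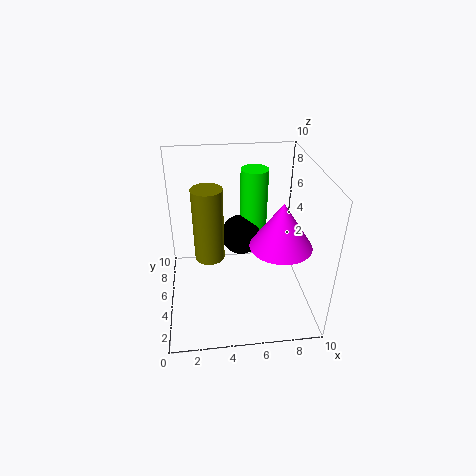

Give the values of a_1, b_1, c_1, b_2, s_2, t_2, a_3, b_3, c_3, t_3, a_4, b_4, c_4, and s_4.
a_1 = 5.5
b_1 = 7
c_1 = 4
b_2 = 3
s_2 = 2
t_2 = 3
a_3 = 6.5
b_3 = 7.5
c_3 = 4
t_3 = 5
a_4 = 3
b_4 = 4.5
c_4 = 4
s_4 = 1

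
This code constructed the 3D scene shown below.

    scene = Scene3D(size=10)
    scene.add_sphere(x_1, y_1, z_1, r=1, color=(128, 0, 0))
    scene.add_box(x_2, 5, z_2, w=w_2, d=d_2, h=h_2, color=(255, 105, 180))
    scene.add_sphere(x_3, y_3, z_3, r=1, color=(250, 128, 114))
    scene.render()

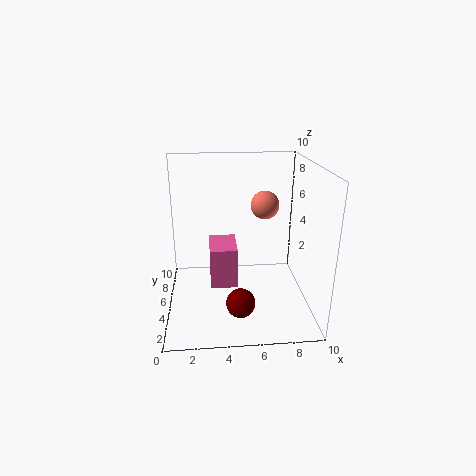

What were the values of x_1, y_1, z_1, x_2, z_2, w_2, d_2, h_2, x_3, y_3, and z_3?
x_1 = 5
y_1 = 3
z_1 = 1
x_2 = 3
z_2 = 1
w_2 = 2
d_2 = 3
h_2 = 3
x_3 = 7
y_3 = 6
z_3 = 7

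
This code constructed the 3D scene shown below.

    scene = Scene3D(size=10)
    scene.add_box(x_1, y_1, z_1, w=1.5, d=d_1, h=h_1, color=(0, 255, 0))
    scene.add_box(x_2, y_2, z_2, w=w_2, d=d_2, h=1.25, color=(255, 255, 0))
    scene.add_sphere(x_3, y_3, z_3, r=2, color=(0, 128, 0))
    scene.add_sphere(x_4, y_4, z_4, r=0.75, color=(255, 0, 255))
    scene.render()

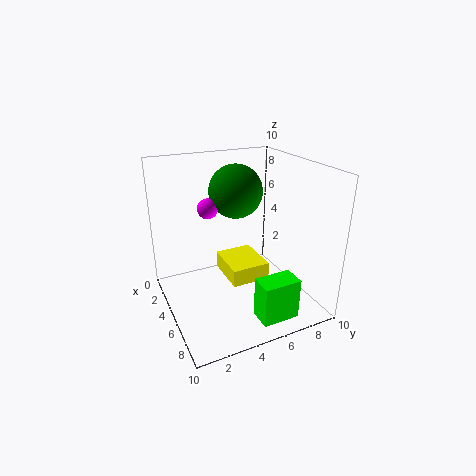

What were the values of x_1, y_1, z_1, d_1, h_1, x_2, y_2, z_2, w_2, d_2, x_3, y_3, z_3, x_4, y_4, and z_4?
x_1 = 8, y_1 = 4.75, z_1 = 0.75, d_1 = 2.5, h_1 = 2.75, x_2 = 2.75, y_2 = 4.25, z_2 = 1.75, w_2 = 3.25, d_2 = 2.75, x_3 = 2.5, y_3 = 6, z_3 = 7.5, x_4 = 2.5, y_4 = 3.75, z_4 = 6.5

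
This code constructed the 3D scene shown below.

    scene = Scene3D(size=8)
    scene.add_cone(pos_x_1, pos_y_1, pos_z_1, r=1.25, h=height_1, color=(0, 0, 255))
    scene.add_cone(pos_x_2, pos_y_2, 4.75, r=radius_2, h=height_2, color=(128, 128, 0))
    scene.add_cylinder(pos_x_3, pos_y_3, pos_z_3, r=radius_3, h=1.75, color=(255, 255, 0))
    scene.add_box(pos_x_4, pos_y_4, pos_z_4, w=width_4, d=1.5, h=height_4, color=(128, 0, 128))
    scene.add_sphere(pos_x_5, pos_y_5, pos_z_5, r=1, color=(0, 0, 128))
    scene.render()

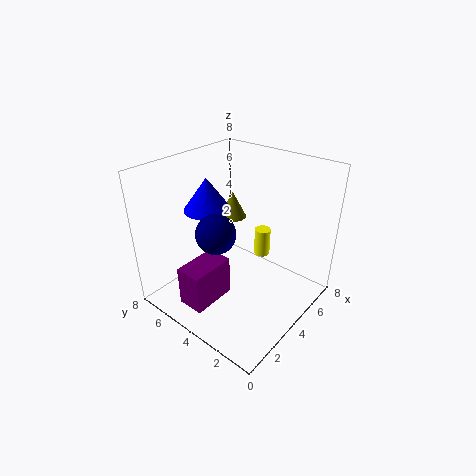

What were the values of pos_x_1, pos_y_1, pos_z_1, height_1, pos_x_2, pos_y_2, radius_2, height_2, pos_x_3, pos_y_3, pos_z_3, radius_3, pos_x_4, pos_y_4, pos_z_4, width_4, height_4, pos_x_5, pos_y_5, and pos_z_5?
pos_x_1 = 3; pos_y_1 = 5.25; pos_z_1 = 5.75; height_1 = 1.75; pos_x_2 = 4.75; pos_y_2 = 5; radius_2 = 0.75; height_2 = 1.5; pos_x_3 = 6.75; pos_y_3 = 4.25; pos_z_3 = 1.5; radius_3 = 0.5; pos_x_4 = 0.75; pos_y_4 = 4; pos_z_4 = 0.75; width_4 = 2.5; height_4 = 2.25; pos_x_5 = 2; pos_y_5 = 3.75; pos_z_5 = 5.25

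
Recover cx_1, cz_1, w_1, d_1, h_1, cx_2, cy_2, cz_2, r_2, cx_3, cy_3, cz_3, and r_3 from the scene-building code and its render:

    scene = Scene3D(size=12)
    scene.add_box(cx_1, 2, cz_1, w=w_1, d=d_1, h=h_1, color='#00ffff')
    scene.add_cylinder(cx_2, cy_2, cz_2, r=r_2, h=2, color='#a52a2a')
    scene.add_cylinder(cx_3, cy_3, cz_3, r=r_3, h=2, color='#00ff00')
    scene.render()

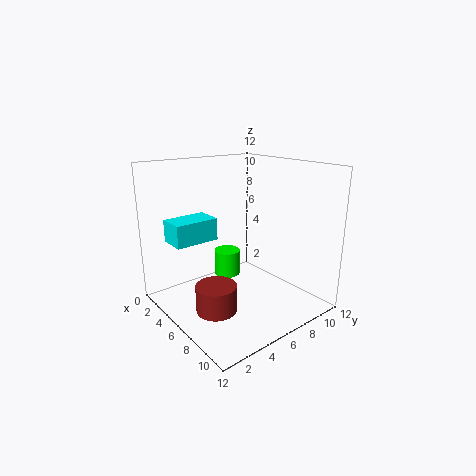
cx_1 = 0.5
cz_1 = 5
w_1 = 2.5
d_1 = 4
h_1 = 2
cx_2 = 8.5
cy_2 = 2
cz_2 = 2
r_2 = 1.5
cx_3 = 6.5
cy_3 = 4.5
cz_3 = 3.5
r_3 = 1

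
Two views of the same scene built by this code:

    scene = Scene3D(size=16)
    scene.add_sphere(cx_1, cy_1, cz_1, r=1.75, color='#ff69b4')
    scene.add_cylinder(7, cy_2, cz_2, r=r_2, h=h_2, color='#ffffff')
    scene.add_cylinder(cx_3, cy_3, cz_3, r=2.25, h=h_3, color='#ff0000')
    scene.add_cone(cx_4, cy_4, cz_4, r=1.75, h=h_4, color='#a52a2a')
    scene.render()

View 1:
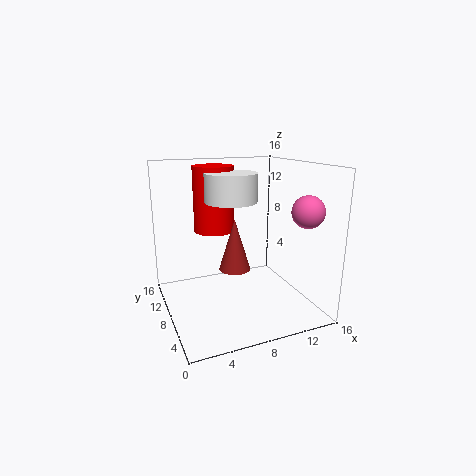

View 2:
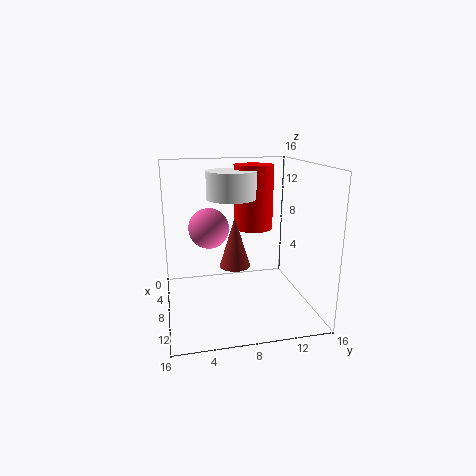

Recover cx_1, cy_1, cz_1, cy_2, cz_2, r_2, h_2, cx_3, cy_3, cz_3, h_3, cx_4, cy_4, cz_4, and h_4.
cx_1 = 14.25
cy_1 = 4
cz_1 = 11.25
cy_2 = 7.5
cz_2 = 12.25
r_2 = 2.75
h_2 = 3
cx_3 = 6
cy_3 = 10.25
cz_3 = 8.5
h_3 = 7.25
cx_4 = 7.5
cy_4 = 7.75
cz_4 = 4.5
h_4 = 5.75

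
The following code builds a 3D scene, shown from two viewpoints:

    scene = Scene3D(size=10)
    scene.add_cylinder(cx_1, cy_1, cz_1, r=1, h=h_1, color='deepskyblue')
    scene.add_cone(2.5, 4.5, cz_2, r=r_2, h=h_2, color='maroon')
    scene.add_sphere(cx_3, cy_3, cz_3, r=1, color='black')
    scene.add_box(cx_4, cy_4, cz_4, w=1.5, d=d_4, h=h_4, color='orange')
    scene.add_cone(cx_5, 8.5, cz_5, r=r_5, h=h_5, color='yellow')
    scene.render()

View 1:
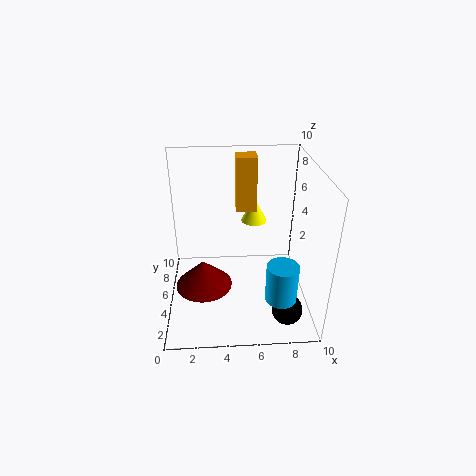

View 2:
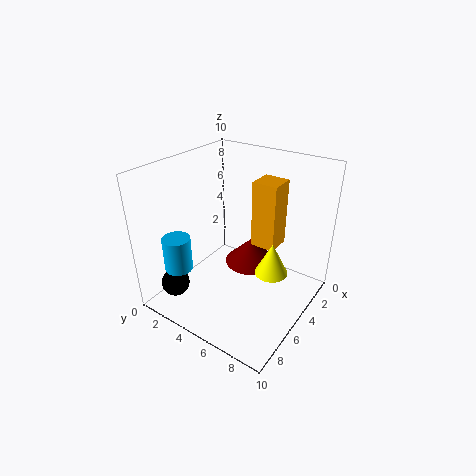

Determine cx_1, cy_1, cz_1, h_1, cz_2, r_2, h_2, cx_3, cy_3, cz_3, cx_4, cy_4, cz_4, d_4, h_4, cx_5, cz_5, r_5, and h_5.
cx_1 = 7.5; cy_1 = 1.5; cz_1 = 2.5; h_1 = 2.5; cz_2 = 1.5; r_2 = 2; h_2 = 2; cx_3 = 8; cy_3 = 1.5; cz_3 = 1.5; cx_4 = 5; cy_4 = 7; cz_4 = 6; d_4 = 1.5; h_4 = 4; cx_5 = 6.5; cz_5 = 4.5; r_5 = 1; h_5 = 2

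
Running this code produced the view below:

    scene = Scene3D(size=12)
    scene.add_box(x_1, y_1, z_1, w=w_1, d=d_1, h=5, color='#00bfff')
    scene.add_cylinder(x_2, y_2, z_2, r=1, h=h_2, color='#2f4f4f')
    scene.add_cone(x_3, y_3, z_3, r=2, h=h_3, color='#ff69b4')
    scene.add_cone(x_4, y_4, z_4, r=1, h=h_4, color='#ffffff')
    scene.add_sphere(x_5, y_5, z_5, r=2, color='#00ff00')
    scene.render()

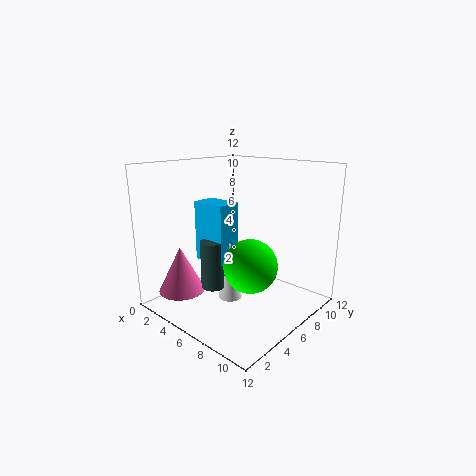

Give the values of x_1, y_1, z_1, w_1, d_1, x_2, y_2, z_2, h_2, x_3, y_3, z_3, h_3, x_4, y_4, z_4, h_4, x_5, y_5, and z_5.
x_1 = 3
y_1 = 4
z_1 = 4
w_1 = 3
d_1 = 2
x_2 = 5
y_2 = 4
z_2 = 2
h_2 = 4
x_3 = 2
y_3 = 3
z_3 = 1
h_3 = 4
x_4 = 6
y_4 = 5
z_4 = 1
h_4 = 5
x_5 = 9
y_5 = 4
z_5 = 5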